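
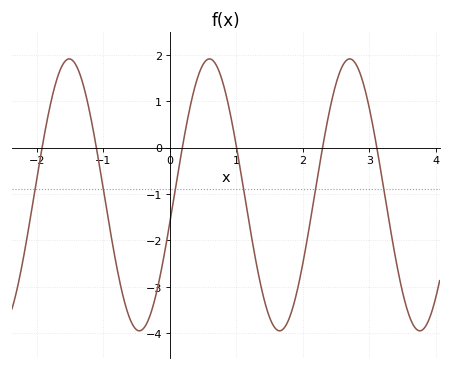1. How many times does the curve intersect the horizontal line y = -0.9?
6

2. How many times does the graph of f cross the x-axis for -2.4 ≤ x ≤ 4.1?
6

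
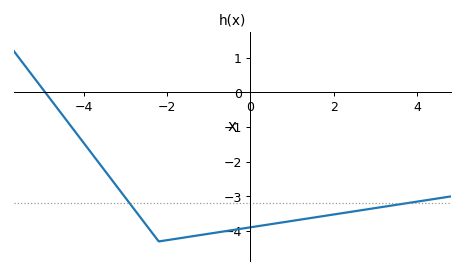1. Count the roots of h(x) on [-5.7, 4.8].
1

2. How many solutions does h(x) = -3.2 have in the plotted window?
2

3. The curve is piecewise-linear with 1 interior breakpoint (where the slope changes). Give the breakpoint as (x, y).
(-2.2, -4.3)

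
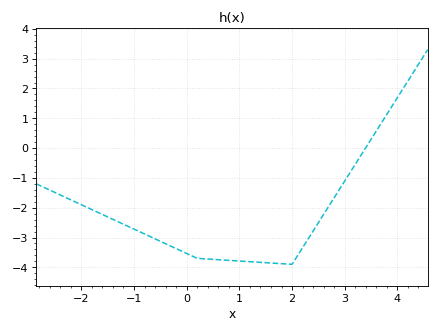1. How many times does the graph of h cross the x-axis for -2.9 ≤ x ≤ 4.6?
1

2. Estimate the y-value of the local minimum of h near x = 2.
-3.9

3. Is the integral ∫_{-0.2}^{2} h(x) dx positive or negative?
negative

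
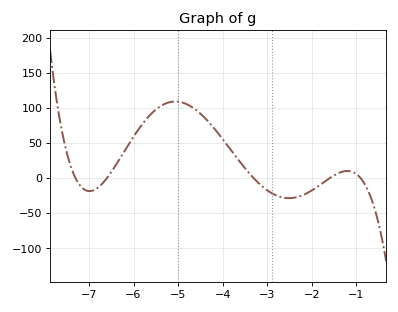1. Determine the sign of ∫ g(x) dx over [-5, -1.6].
positive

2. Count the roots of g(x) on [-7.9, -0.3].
5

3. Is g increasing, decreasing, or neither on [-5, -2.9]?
decreasing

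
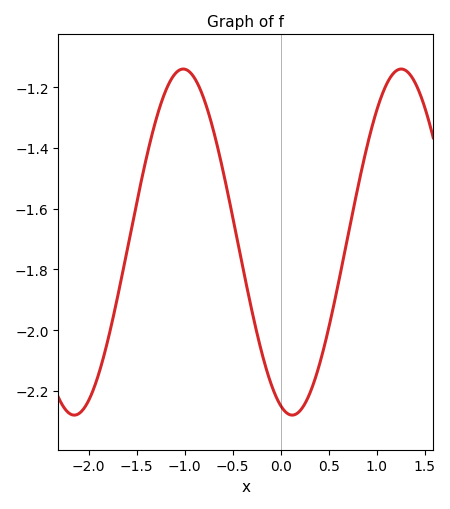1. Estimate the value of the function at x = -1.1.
-1.16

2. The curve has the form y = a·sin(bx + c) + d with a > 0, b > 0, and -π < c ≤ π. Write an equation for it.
y = 0.57sin(2.8x - 1.9) - 1.71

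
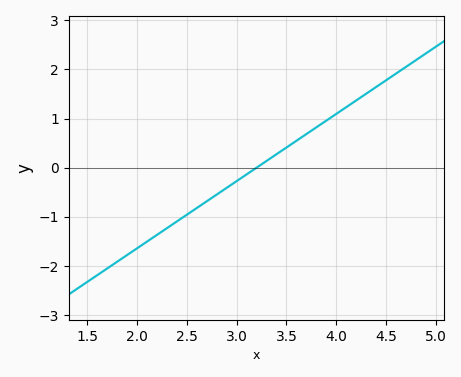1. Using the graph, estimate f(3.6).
0.5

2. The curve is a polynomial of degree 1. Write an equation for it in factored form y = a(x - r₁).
y = 1.37(x - 3.2)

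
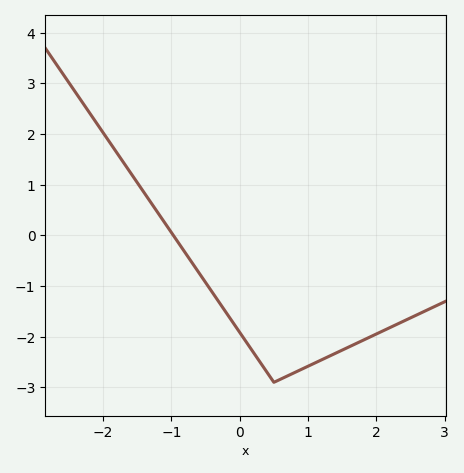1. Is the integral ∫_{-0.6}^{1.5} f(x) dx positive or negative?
negative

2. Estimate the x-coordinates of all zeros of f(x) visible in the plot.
-0.97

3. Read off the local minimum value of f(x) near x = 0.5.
-2.9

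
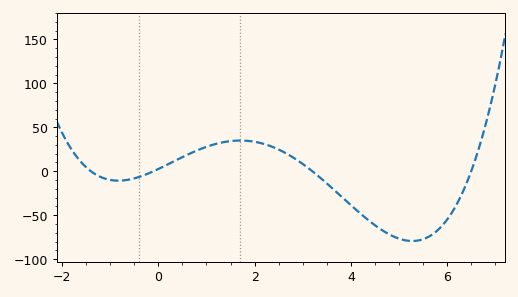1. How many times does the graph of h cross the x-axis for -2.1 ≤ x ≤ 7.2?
4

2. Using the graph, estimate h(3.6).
-20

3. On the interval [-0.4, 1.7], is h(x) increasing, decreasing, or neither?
increasing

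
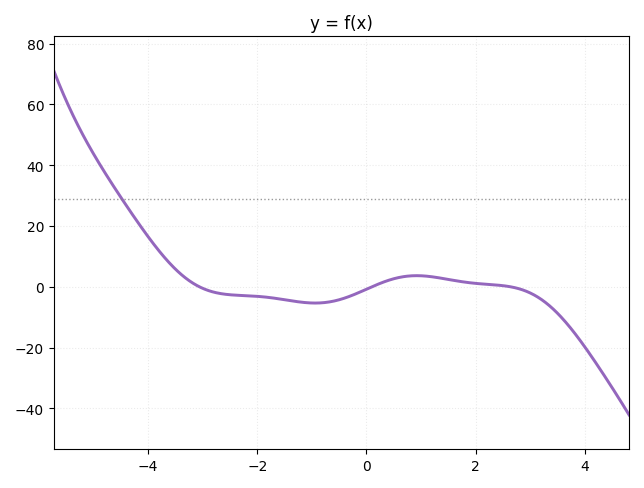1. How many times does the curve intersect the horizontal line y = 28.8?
1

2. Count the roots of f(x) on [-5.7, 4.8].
3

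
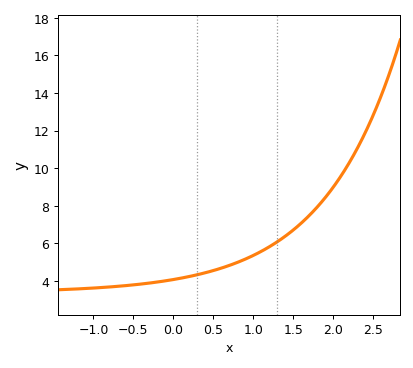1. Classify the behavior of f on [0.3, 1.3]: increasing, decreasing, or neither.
increasing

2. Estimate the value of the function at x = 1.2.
5.8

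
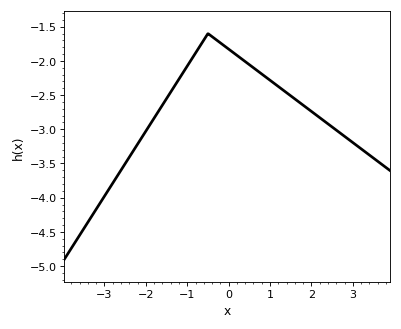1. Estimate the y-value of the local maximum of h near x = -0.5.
-1.6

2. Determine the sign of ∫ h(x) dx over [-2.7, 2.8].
negative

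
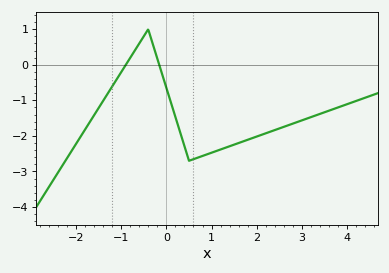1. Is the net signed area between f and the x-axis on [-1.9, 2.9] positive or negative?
negative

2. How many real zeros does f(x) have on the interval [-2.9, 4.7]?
2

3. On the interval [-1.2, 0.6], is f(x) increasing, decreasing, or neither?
neither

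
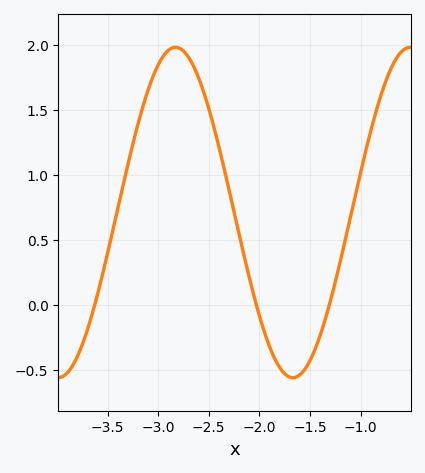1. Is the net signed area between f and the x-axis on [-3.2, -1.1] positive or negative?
positive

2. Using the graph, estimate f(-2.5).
1.5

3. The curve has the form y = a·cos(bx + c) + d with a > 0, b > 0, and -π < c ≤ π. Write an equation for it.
y = 1.27cos(2.7x + 1.4) + 0.71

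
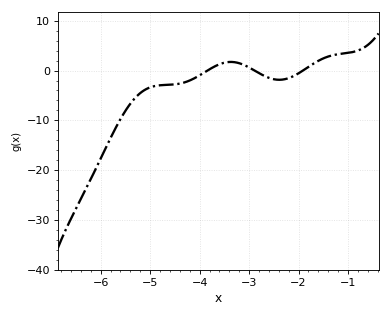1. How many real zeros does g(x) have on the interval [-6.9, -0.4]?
3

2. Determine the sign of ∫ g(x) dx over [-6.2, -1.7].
negative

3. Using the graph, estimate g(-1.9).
0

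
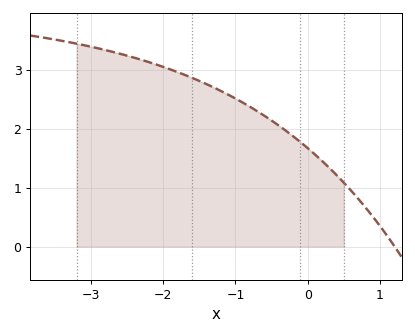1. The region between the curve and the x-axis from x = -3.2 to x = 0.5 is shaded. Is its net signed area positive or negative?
positive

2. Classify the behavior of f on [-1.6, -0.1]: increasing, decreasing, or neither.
decreasing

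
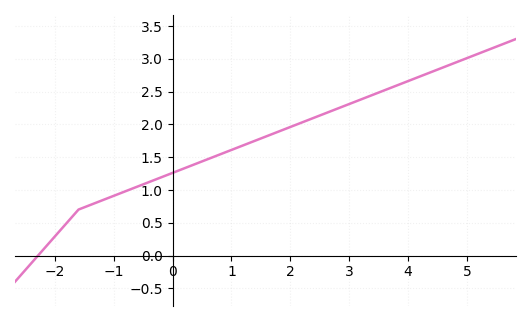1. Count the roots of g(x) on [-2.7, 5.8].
1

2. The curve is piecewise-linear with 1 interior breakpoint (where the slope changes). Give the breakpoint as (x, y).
(-1.6, 0.7)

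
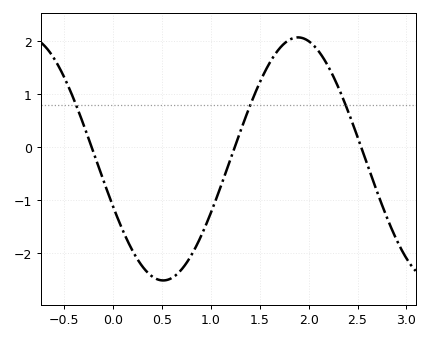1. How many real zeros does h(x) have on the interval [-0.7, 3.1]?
3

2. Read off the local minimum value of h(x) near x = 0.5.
-2.5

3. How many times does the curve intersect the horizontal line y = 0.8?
3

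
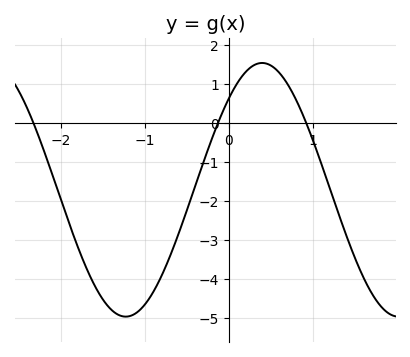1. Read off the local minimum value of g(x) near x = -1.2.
-5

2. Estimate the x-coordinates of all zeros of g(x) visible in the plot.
-2.3, -0.1, 0.9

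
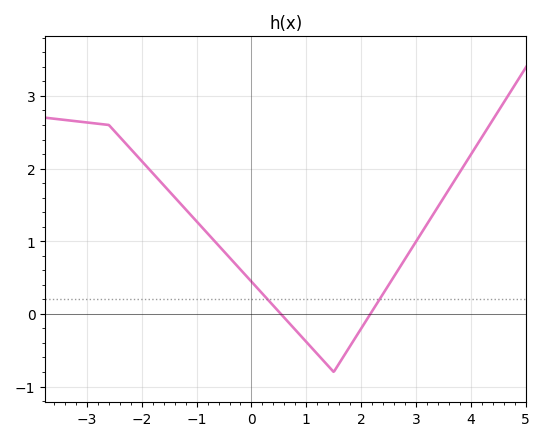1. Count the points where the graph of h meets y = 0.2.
2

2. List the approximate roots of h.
0.535, 2.17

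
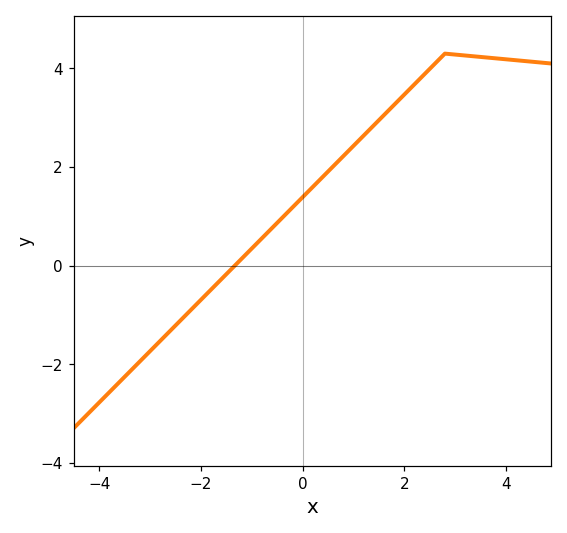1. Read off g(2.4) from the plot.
3.8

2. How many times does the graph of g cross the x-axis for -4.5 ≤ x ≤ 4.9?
1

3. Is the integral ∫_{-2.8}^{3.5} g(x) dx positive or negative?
positive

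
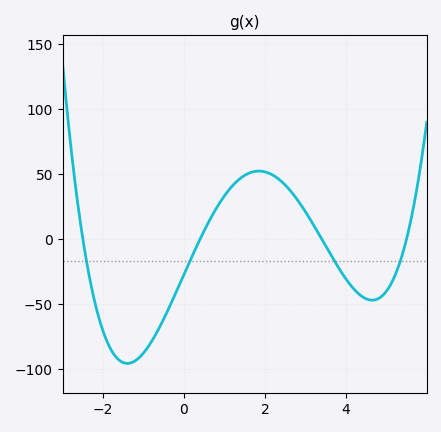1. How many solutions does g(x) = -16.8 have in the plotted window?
4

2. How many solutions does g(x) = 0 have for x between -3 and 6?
4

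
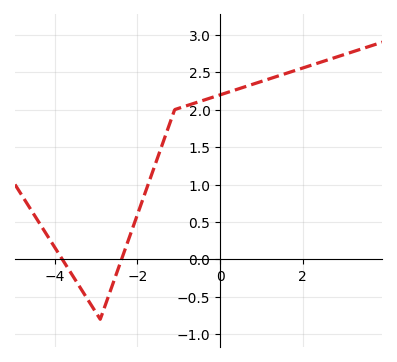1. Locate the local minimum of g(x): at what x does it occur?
-2.9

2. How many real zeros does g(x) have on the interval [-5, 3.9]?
2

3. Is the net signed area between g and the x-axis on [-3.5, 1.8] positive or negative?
positive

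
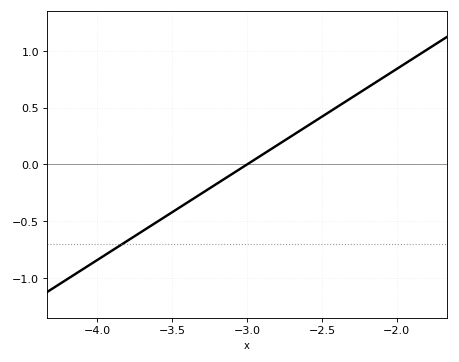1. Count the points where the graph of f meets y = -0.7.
1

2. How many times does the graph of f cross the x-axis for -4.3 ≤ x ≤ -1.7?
1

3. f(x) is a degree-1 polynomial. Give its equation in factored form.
y = 0.84(x + 3)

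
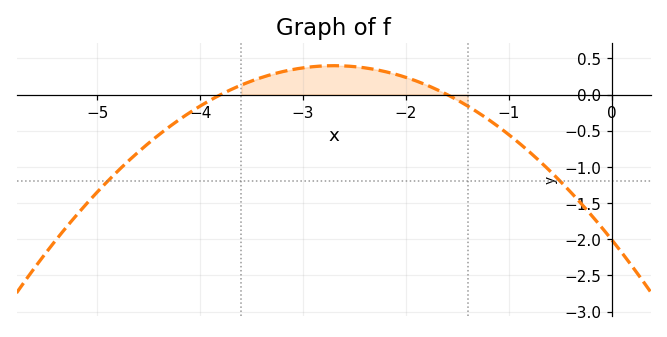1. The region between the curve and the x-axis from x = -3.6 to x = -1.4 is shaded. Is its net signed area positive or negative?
positive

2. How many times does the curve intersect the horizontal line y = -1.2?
2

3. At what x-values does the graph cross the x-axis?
-3.8, -1.6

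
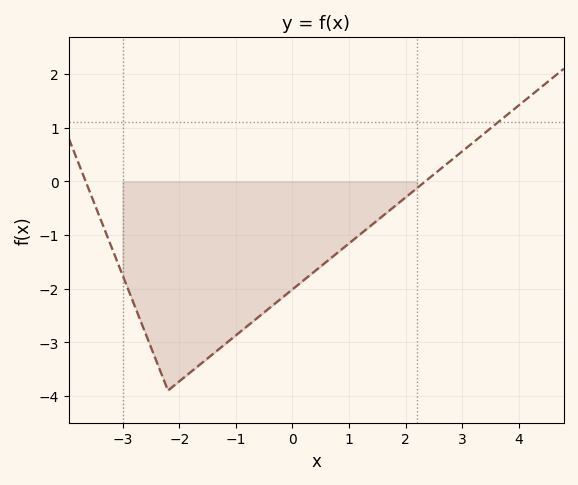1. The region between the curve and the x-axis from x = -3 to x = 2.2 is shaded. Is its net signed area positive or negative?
negative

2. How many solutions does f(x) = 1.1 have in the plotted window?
1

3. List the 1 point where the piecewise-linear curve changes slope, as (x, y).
(-2.2, -3.9)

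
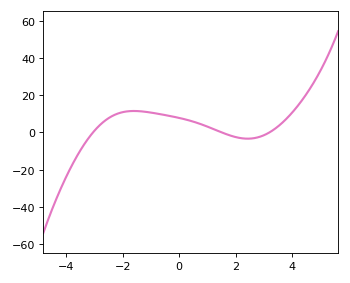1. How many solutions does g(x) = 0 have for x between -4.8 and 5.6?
3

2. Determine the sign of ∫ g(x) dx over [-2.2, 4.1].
positive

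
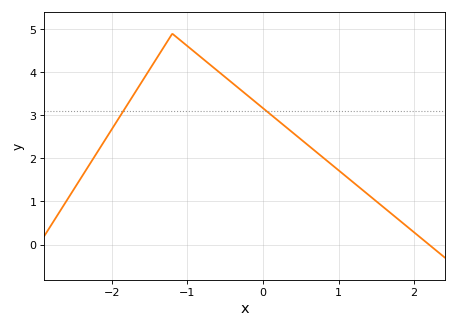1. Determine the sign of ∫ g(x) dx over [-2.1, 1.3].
positive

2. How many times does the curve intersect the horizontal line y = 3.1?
2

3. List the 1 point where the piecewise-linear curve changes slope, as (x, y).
(-1.2, 4.9)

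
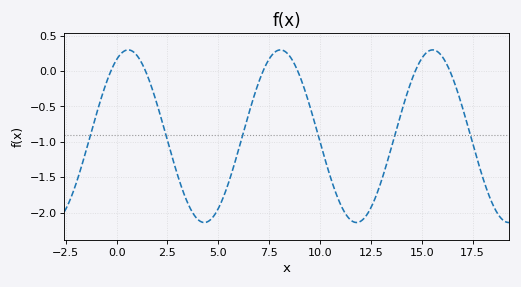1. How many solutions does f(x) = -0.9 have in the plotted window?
6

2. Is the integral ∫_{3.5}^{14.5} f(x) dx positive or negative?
negative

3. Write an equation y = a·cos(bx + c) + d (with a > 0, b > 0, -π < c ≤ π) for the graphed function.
y = 1.22cos(0.84x - 0.48) - 0.92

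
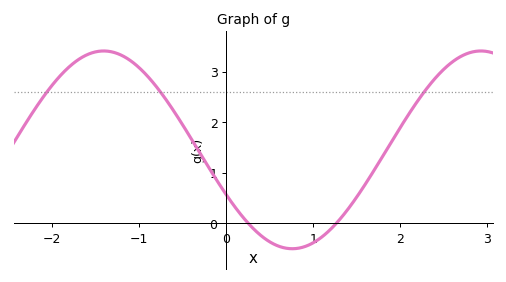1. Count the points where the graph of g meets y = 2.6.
3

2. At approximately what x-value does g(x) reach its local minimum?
0.8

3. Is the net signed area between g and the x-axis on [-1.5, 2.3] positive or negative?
positive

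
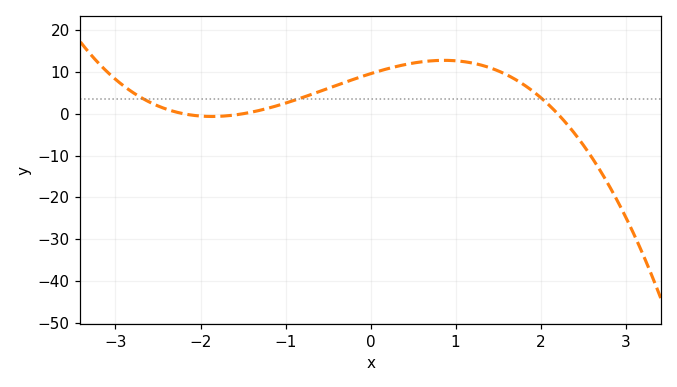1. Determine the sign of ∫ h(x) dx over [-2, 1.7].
positive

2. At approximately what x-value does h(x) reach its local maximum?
0.867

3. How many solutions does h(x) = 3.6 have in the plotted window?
3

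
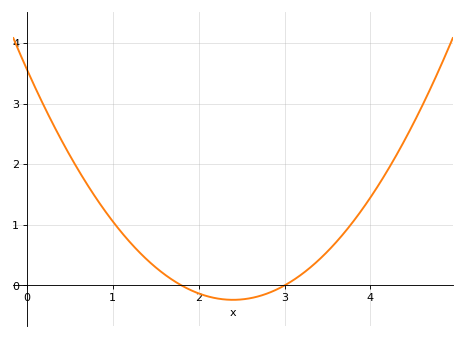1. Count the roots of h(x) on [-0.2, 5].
2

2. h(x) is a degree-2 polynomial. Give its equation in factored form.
y = 0.66(x - 1.8)(x - 3)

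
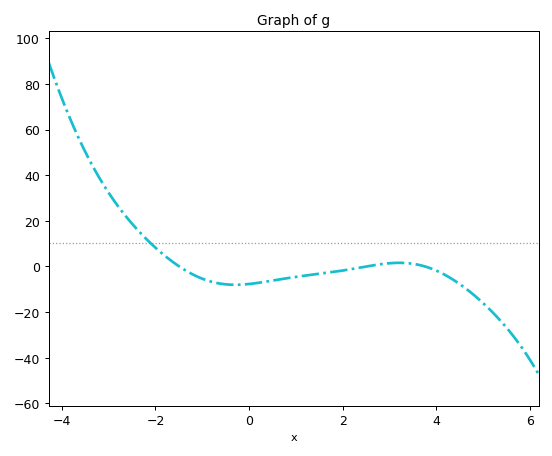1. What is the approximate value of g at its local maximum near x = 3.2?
2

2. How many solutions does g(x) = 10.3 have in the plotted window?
1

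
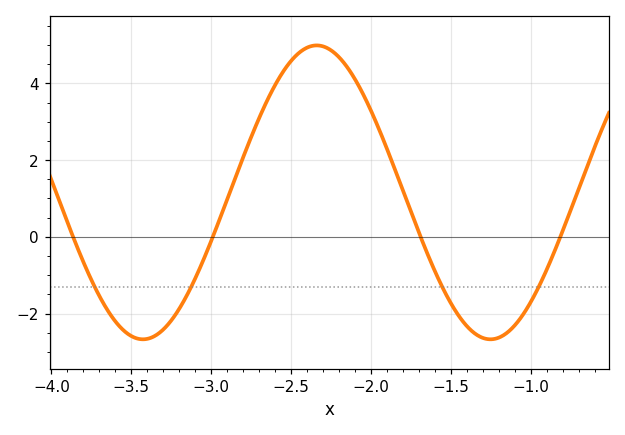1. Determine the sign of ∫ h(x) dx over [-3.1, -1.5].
positive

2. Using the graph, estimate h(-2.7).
3.1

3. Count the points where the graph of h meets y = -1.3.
4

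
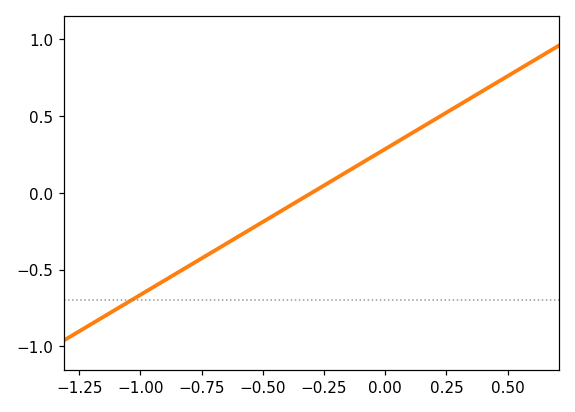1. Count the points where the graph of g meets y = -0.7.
1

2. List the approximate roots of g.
-0.3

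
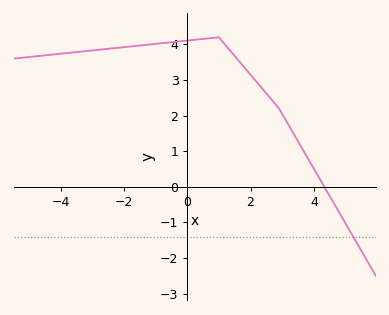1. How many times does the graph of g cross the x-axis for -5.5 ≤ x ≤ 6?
1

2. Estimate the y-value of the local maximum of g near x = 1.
4.2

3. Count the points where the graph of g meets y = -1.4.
1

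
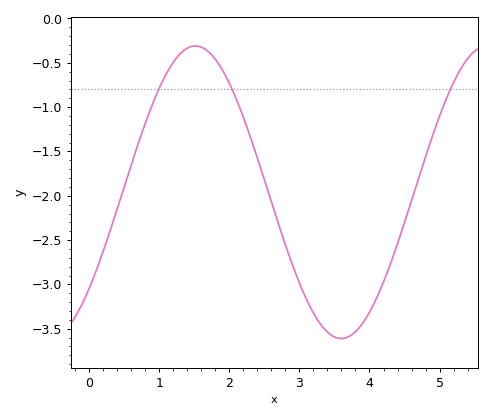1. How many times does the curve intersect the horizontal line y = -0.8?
3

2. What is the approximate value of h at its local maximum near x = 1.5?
-0.31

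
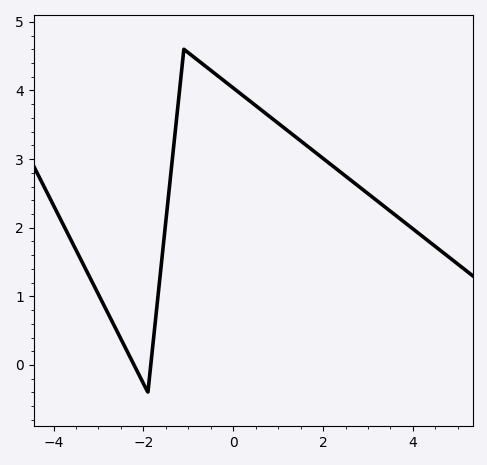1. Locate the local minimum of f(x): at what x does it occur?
-2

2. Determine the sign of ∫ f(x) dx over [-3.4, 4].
positive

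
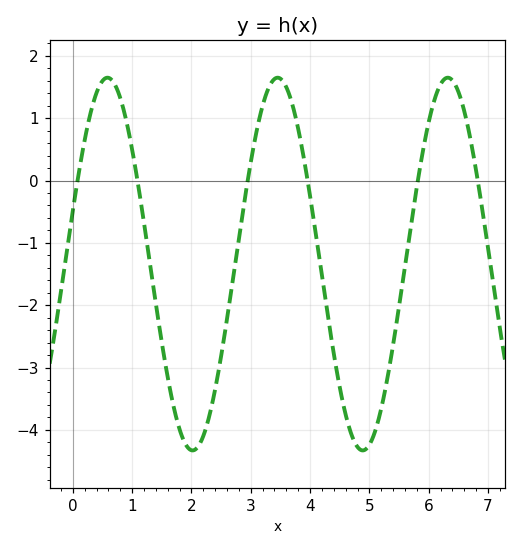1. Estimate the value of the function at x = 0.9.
1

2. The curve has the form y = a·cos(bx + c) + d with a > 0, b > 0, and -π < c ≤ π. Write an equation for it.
y = 2.99cos(2.2x - 1.3) - 1.34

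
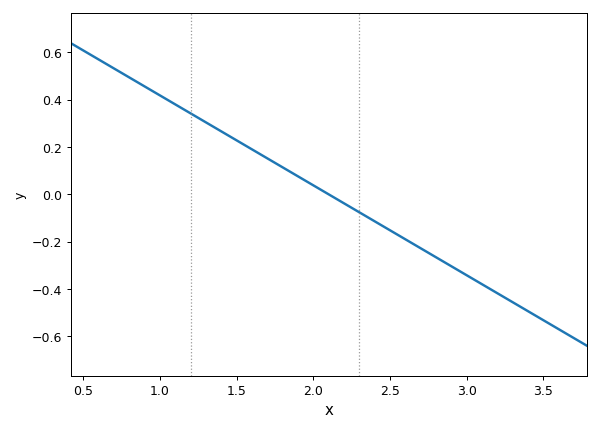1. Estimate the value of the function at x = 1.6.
0.18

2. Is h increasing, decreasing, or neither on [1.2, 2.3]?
decreasing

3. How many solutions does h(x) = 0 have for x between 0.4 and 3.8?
1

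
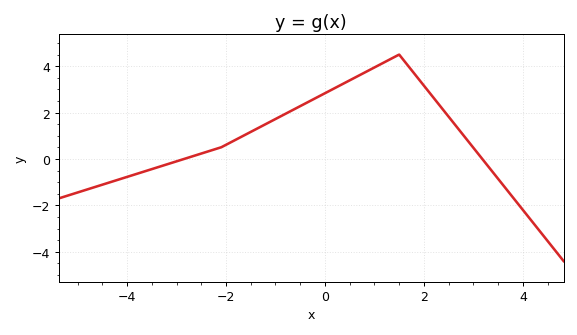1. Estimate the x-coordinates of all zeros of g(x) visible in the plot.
-2.85, 3.18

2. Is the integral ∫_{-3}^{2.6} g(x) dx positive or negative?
positive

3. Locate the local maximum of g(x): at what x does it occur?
1.5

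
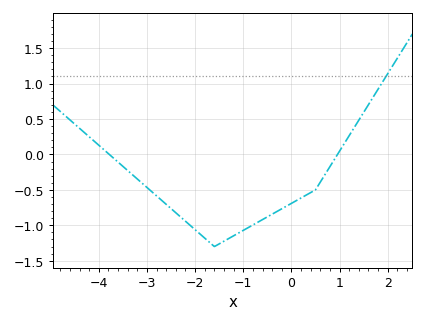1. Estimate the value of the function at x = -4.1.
0.189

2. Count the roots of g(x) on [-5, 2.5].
2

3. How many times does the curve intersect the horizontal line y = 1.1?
1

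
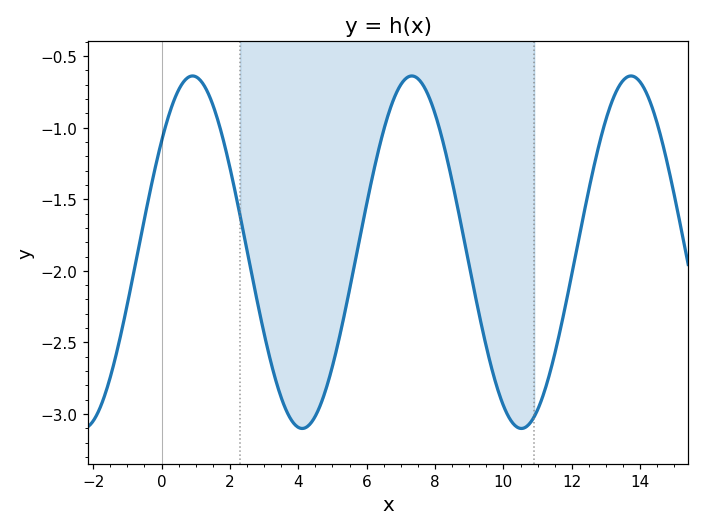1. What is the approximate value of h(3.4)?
-2.81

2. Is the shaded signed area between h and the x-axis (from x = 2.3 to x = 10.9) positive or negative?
negative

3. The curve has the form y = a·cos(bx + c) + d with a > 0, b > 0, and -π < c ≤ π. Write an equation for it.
y = 1.23cos(0.98x - 0.89) - 1.87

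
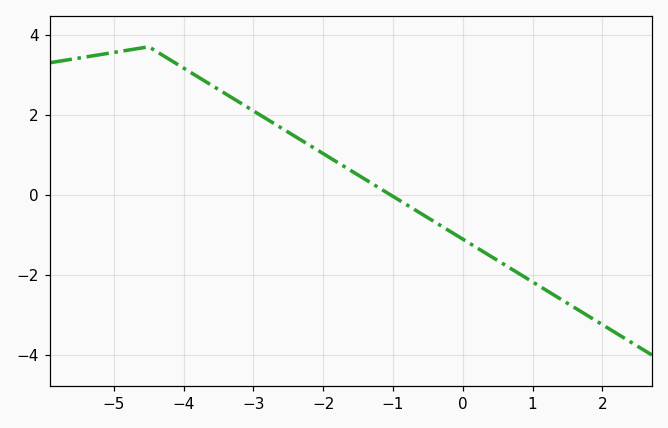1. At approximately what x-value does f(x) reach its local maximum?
-4.6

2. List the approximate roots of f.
-1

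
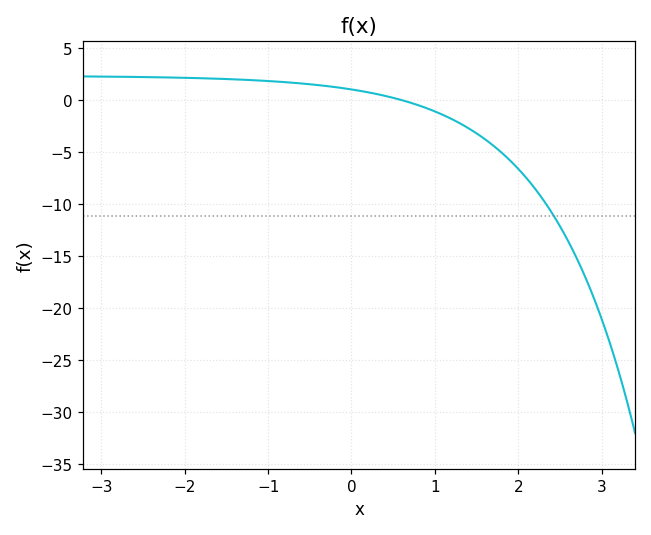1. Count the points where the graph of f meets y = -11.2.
1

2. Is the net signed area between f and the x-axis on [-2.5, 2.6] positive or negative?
negative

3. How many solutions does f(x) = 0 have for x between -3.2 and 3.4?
1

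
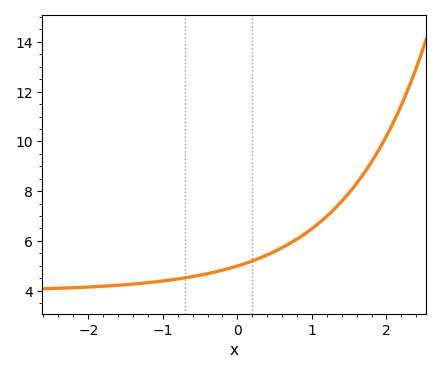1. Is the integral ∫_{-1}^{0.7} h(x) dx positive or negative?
positive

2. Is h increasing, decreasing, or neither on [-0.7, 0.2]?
increasing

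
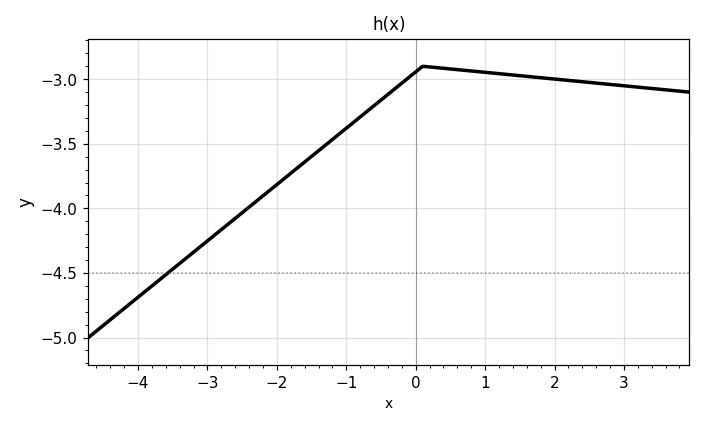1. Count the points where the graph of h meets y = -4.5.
1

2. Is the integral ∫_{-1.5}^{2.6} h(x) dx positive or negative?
negative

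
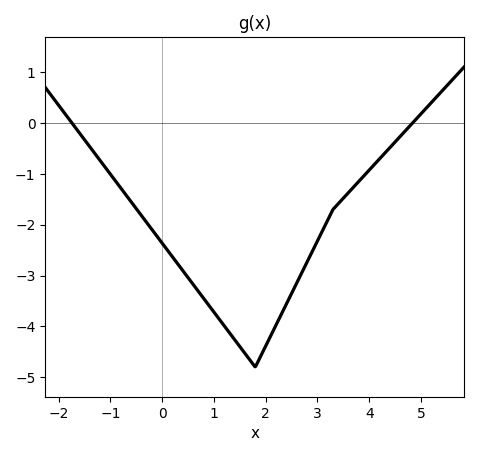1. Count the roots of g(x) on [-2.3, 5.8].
2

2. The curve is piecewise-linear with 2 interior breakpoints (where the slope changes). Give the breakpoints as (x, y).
(1.8, -4.8); (3.3, -1.7)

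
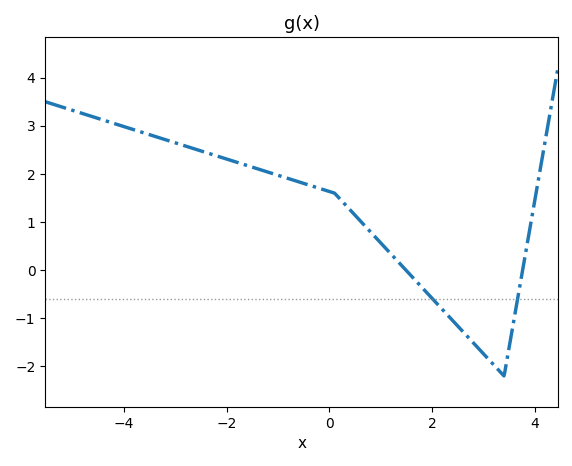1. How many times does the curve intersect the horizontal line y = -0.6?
2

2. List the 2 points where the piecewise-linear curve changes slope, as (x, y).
(0.1, 1.6); (3.4, -2.2)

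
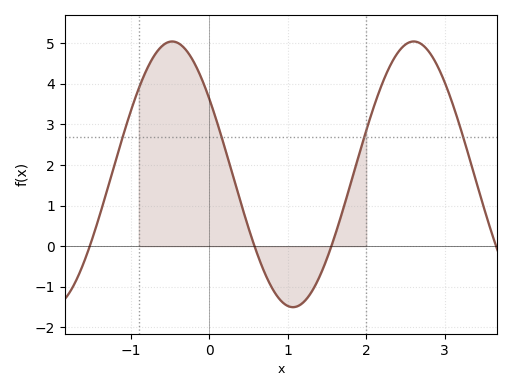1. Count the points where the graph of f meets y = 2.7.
4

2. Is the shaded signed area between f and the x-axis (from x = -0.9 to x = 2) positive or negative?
positive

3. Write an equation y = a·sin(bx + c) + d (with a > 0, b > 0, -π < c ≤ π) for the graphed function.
y = 3.27sin(2.04x + 2.54) + 1.77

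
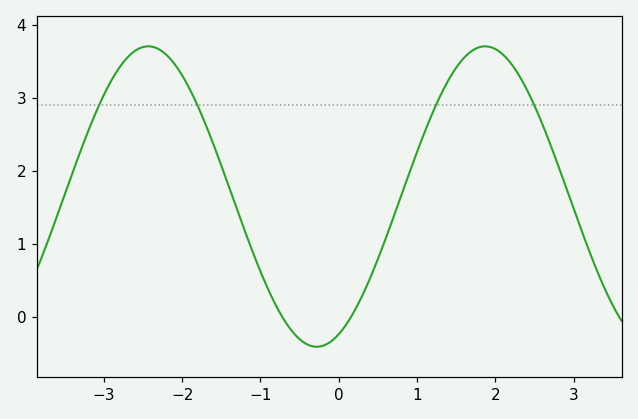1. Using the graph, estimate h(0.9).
2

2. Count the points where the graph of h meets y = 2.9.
4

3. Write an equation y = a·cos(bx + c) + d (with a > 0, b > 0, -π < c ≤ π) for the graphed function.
y = 2.06cos(1.5x - 2.7) + 1.65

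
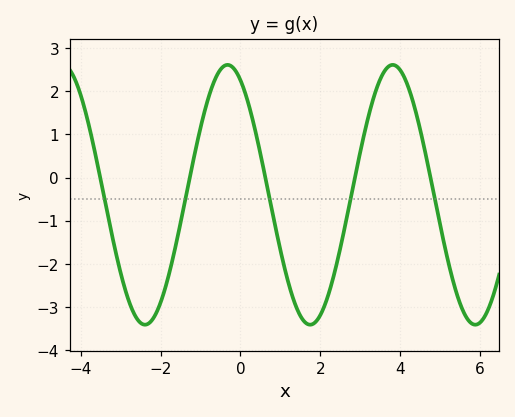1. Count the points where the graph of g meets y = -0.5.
5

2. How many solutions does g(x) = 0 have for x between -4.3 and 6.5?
5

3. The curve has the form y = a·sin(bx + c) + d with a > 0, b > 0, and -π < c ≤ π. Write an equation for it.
y = 3.01sin(1.52x + 2.06) - 0.4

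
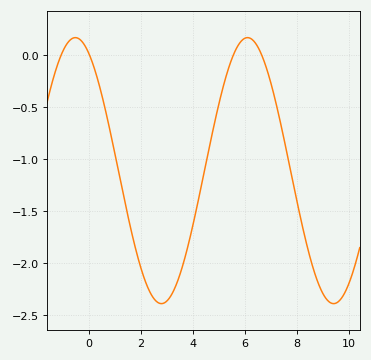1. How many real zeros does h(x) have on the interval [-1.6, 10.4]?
4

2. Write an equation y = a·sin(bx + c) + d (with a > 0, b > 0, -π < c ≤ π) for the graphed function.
y = 1.28sin(0.95x + 2.1) - 1.11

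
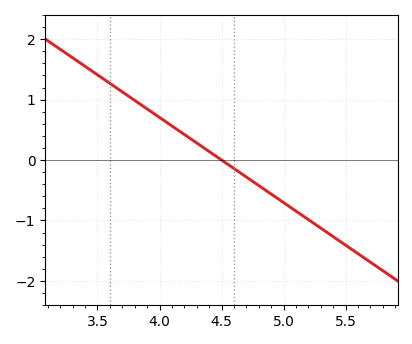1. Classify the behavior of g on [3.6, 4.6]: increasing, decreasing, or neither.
decreasing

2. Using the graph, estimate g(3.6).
1.3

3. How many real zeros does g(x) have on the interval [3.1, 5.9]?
1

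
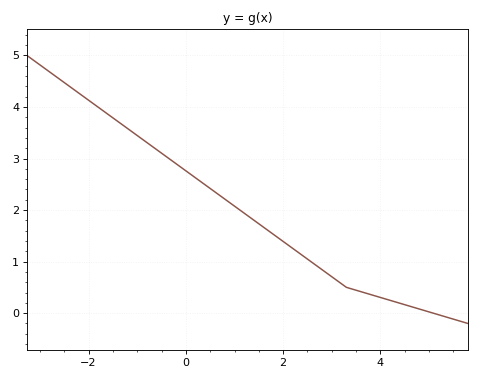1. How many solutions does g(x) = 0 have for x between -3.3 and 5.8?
1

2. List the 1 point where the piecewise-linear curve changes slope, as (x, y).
(3.3, 0.5)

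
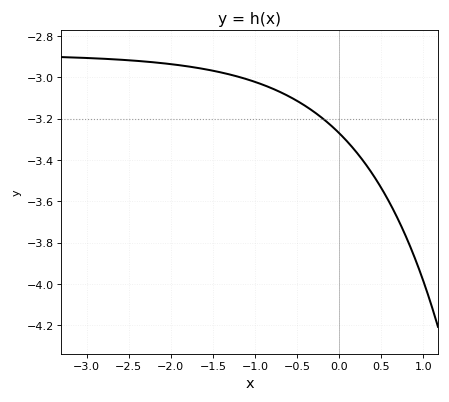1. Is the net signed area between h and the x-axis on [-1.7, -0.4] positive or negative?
negative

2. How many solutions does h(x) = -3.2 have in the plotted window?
1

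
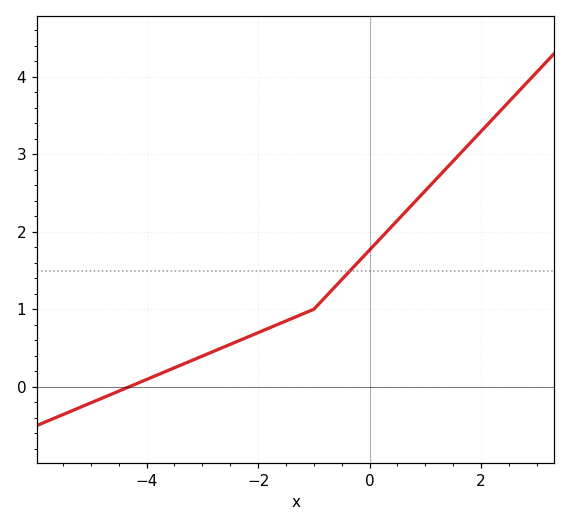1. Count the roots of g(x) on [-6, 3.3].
1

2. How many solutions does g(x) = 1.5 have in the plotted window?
1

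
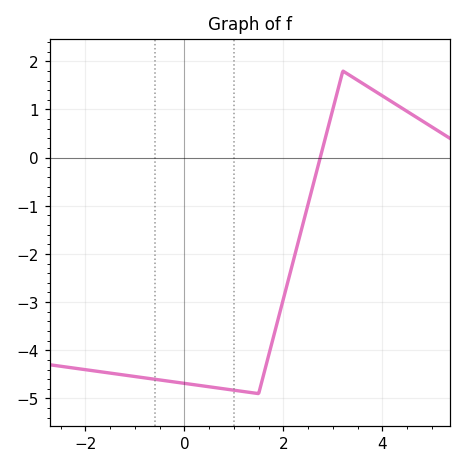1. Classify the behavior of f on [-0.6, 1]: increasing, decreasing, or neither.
decreasing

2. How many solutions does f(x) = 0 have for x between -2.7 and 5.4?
1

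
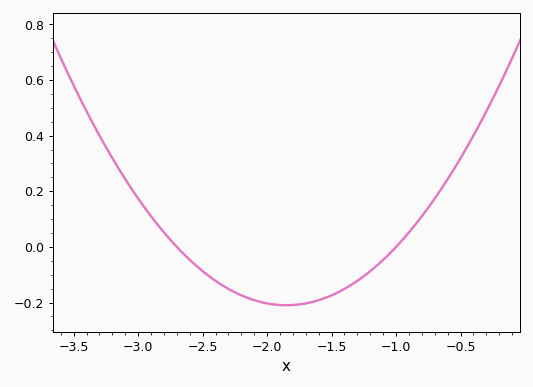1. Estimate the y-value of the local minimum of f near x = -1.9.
-0.21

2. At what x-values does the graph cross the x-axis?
-2.7, -1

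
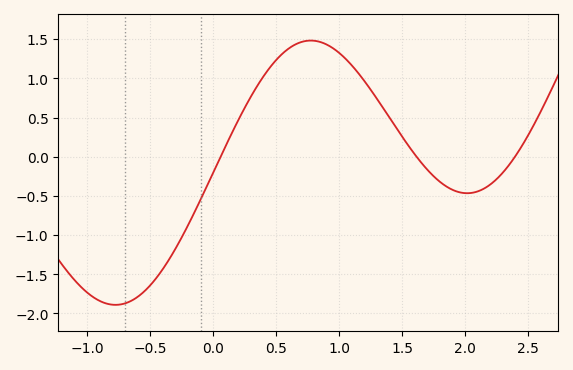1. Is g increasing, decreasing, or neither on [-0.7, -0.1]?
increasing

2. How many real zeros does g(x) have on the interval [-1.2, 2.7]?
3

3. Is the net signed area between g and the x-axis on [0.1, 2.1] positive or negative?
positive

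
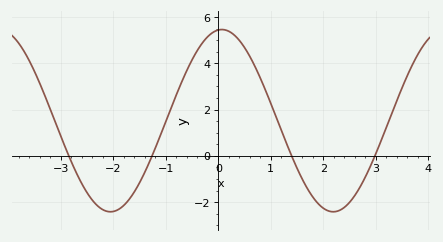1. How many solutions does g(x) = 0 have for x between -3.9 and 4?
4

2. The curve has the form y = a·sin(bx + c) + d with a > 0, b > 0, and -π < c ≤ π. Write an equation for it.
y = 3.94sin(1.48x + 1.47) + 1.52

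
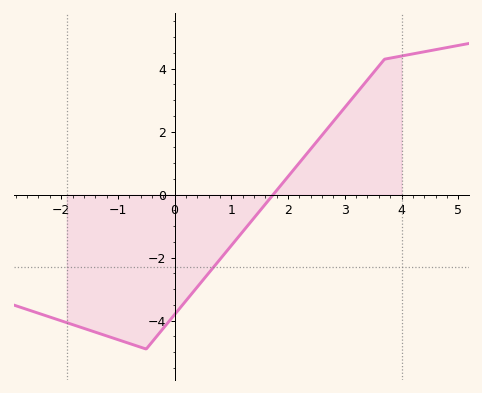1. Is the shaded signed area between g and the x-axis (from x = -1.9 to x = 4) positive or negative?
negative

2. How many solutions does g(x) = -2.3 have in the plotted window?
1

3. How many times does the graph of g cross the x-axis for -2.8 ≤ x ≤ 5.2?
1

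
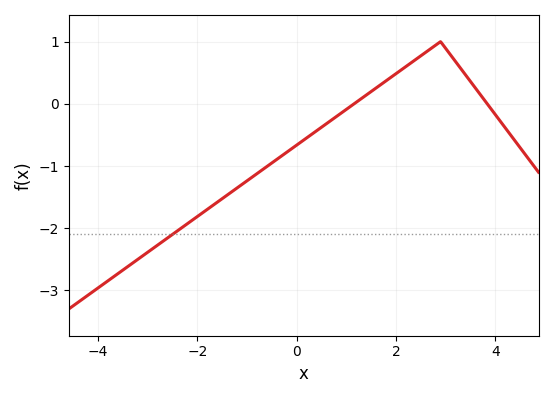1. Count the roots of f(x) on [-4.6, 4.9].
2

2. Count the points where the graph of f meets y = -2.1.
1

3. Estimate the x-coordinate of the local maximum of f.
2.8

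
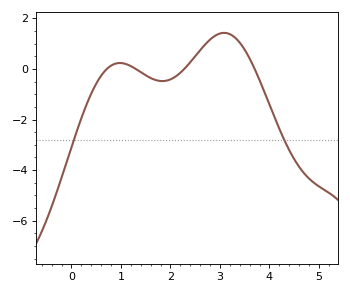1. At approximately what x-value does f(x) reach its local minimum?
1.8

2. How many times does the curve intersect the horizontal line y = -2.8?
2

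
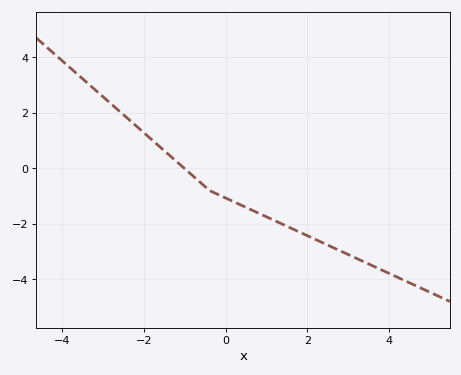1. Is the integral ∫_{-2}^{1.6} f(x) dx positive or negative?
negative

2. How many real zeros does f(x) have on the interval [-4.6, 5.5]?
1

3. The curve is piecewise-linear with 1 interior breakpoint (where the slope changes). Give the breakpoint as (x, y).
(-0.4, -0.8)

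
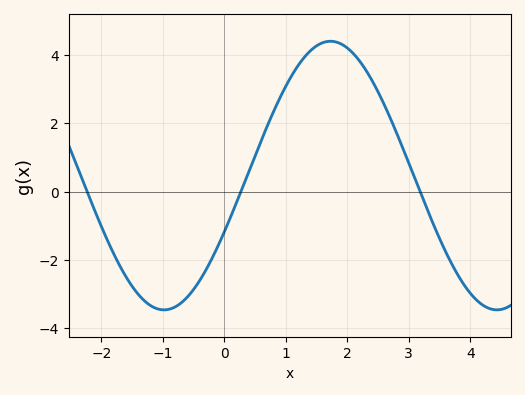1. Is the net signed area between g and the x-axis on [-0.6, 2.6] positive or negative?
positive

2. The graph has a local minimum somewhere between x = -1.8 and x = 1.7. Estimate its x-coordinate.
-0.98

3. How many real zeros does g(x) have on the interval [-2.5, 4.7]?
3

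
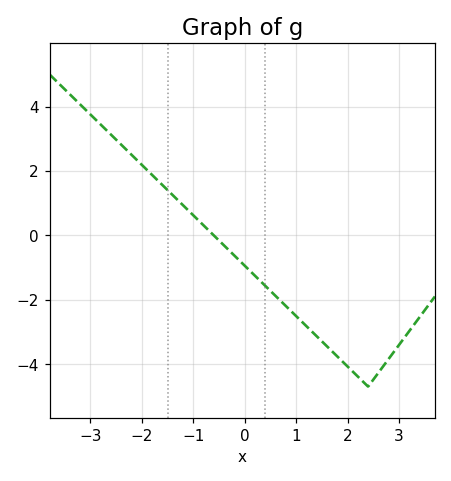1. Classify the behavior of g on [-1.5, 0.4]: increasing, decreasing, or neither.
decreasing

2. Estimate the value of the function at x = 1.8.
-3.76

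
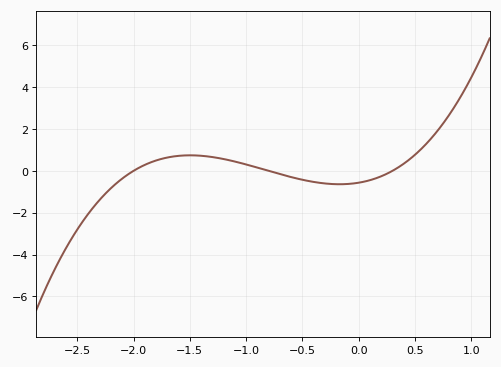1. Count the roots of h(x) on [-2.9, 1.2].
3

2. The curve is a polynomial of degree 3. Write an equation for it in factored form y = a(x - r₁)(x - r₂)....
y = 1.18(x + 2)(x + 0.8)(x - 0.3)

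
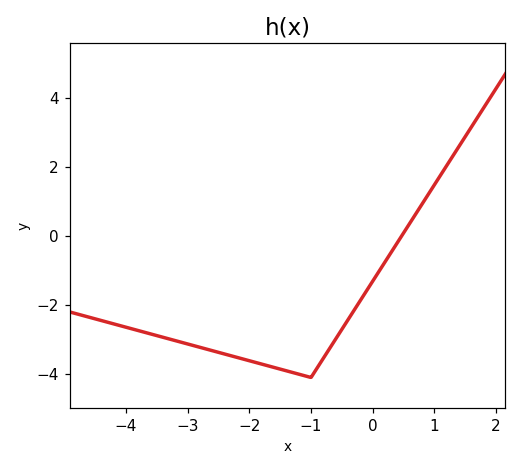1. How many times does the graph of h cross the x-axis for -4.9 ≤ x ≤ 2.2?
1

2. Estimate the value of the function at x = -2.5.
-3.4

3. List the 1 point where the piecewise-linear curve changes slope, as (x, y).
(-1, -4.1)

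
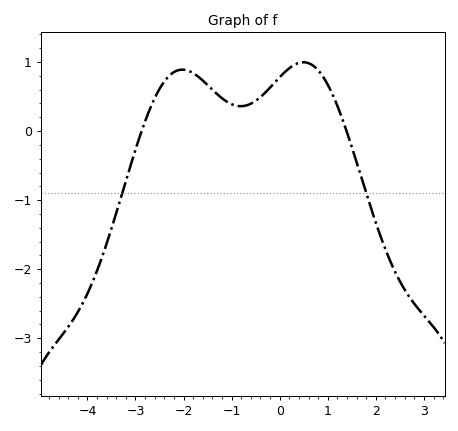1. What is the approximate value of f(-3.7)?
-1.83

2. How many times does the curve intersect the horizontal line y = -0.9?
2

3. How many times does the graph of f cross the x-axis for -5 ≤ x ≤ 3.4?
2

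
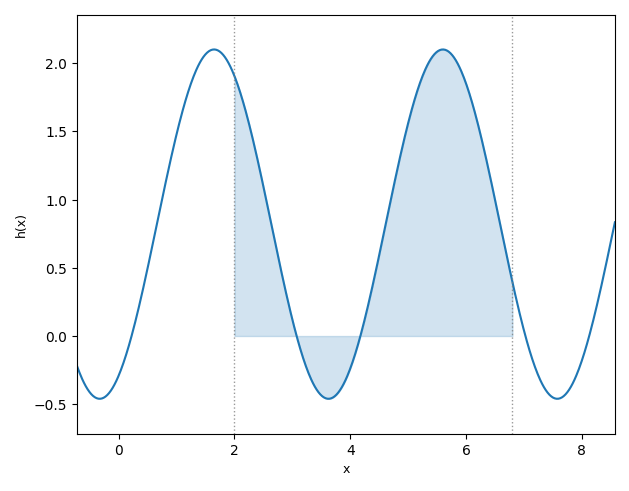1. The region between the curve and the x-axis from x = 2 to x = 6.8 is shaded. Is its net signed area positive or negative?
positive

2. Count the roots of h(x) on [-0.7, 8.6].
5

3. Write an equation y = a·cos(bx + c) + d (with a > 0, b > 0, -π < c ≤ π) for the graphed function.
y = 1.28cos(1.6x - 2.6) + 0.82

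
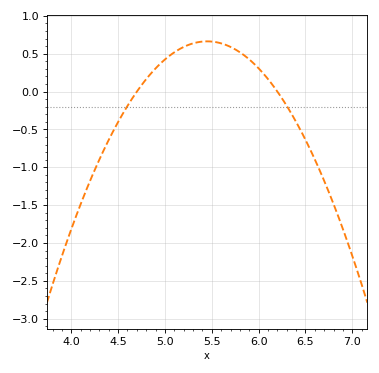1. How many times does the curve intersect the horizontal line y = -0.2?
2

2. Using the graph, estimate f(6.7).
-1.2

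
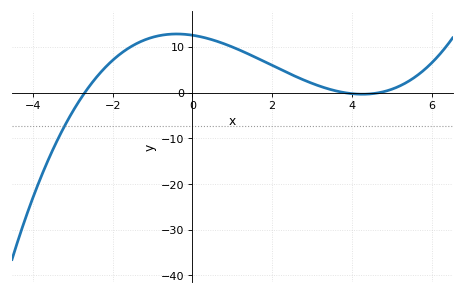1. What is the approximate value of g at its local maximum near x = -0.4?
13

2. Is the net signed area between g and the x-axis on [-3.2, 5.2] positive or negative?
positive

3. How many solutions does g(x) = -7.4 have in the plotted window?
1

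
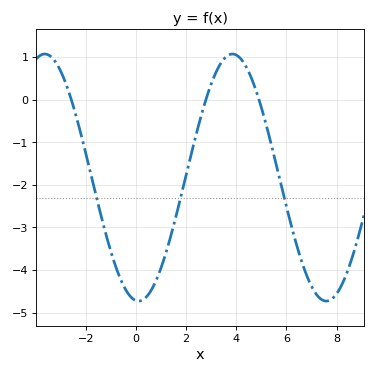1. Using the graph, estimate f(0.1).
-4.7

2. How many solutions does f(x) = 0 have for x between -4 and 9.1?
3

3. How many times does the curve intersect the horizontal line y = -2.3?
3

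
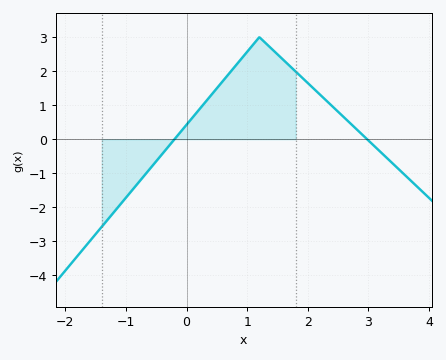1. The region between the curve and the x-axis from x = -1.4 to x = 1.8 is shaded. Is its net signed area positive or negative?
positive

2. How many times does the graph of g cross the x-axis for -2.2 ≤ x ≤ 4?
2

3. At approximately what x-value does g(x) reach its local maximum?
1.2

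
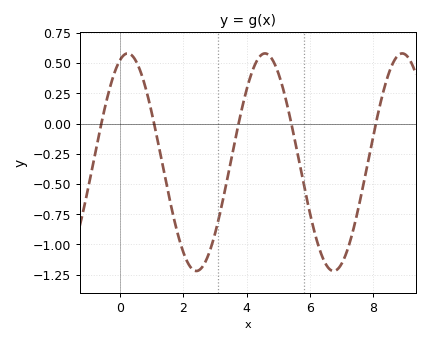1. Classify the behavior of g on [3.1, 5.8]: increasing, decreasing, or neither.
neither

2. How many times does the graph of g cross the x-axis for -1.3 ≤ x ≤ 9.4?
5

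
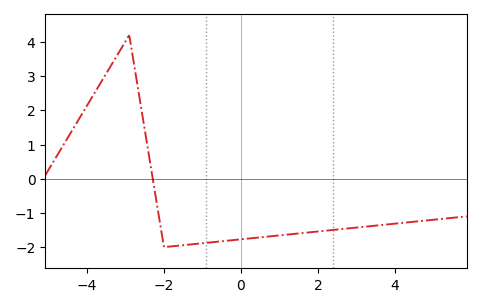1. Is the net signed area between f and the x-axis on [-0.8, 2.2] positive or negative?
negative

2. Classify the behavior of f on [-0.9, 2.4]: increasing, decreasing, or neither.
increasing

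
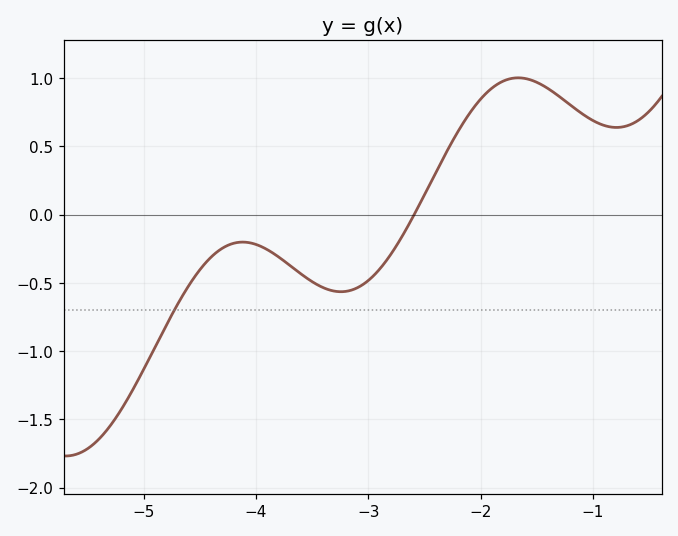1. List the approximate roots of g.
-2.6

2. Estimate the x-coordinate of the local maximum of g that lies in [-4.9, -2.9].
-4.1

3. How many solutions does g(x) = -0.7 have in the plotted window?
1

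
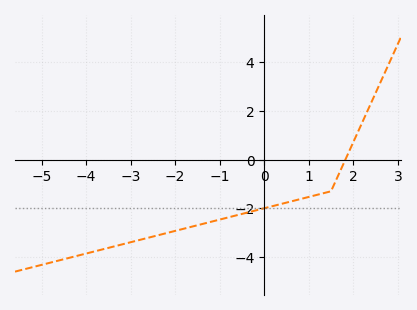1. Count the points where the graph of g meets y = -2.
1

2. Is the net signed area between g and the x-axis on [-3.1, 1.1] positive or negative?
negative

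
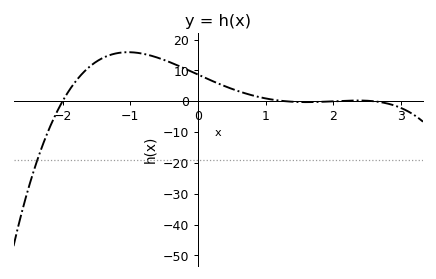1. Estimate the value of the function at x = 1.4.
-0.157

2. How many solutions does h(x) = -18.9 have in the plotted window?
1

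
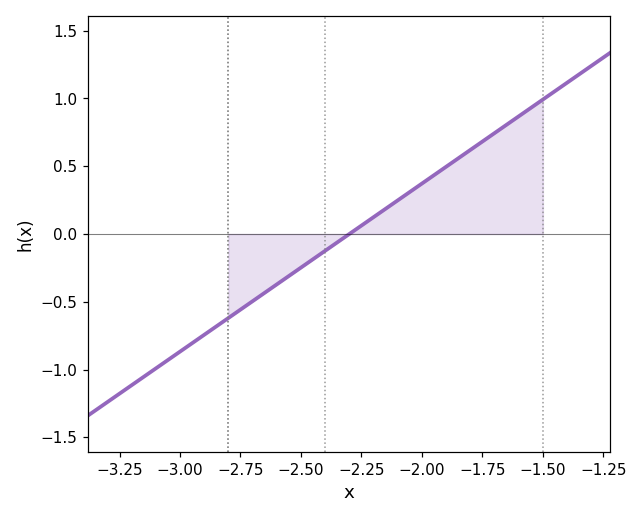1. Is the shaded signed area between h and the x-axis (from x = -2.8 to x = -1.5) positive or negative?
positive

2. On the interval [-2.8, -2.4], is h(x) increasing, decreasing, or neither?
increasing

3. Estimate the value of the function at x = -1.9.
0.5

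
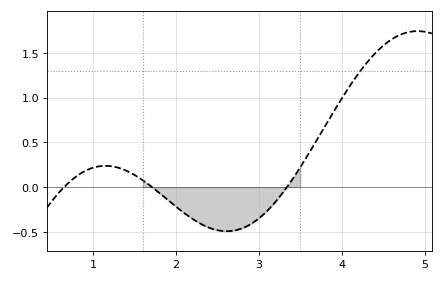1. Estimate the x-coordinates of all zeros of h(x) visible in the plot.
0.651, 1.71, 3.34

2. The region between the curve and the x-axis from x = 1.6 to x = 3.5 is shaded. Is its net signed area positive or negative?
negative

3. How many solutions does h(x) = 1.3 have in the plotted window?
1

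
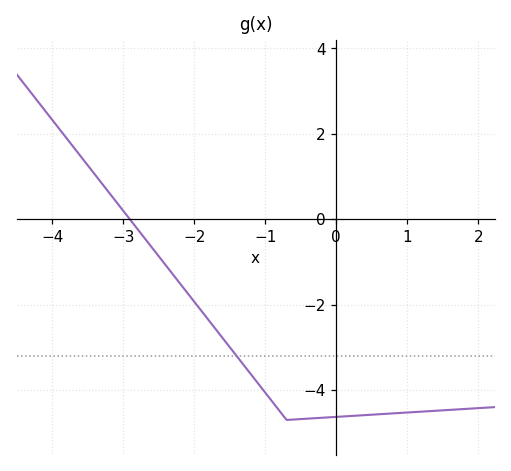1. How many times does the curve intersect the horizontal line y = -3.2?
1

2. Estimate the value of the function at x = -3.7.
1.6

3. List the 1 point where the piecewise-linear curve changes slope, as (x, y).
(-0.7, -4.7)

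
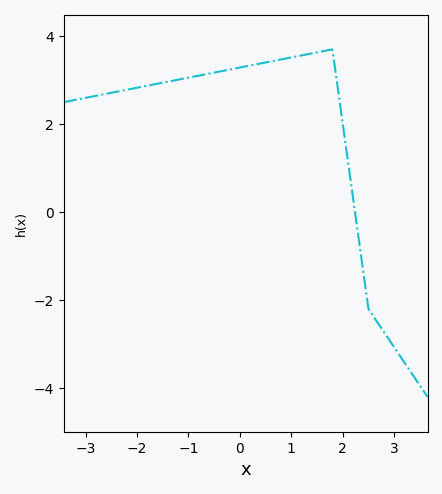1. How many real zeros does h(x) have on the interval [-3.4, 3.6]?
1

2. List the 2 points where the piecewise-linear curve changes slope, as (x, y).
(1.8, 3.7); (2.5, -2.2)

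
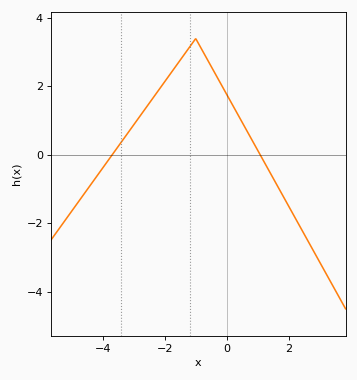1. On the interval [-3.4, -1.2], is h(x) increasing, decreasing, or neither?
increasing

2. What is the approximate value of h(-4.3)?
-0.8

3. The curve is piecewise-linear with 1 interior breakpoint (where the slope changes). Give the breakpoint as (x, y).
(-1, 3.4)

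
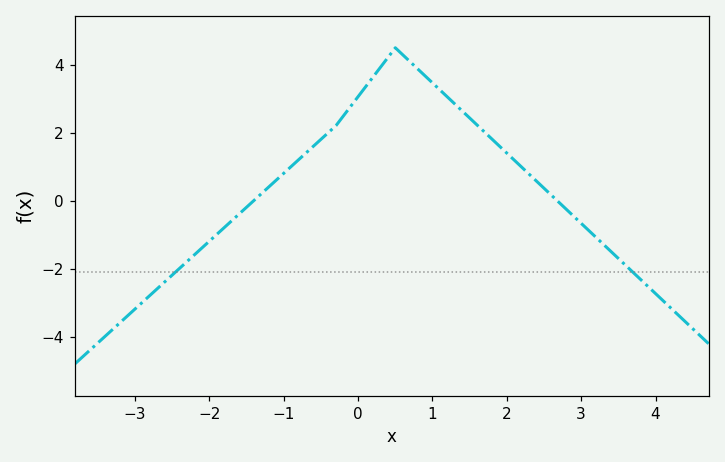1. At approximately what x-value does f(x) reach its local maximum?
0.502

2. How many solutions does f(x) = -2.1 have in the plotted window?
2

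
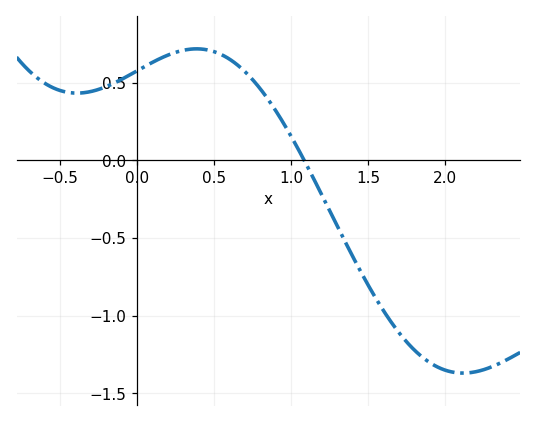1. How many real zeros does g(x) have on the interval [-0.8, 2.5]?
1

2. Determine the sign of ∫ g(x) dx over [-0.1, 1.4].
positive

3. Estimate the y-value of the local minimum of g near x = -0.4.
0.434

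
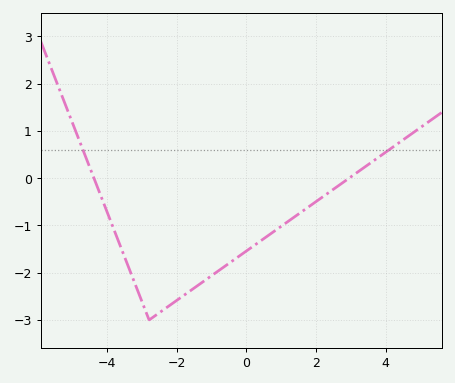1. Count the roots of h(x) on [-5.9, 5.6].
2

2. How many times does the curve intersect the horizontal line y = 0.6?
2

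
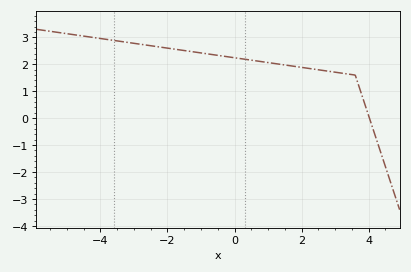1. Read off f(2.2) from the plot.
1.85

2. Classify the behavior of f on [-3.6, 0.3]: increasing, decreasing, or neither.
decreasing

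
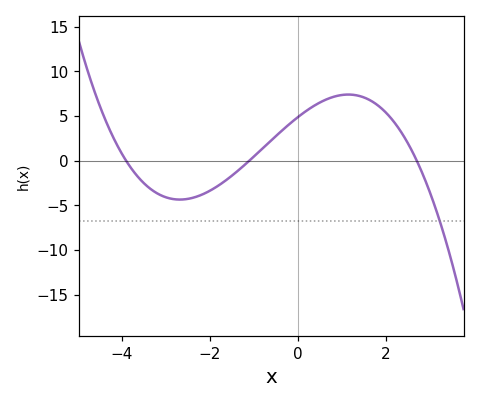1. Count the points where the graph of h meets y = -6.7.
1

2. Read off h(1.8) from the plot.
6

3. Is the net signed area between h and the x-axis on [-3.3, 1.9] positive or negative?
positive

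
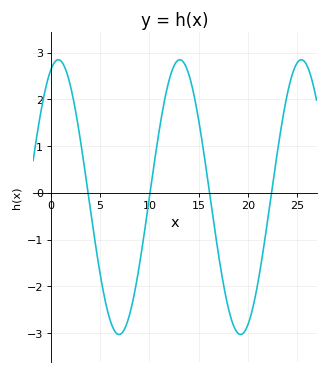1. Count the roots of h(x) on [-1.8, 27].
4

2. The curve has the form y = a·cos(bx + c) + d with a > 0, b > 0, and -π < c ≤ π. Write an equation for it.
y = 2.94cos(0.51x - 0.392) - 0.09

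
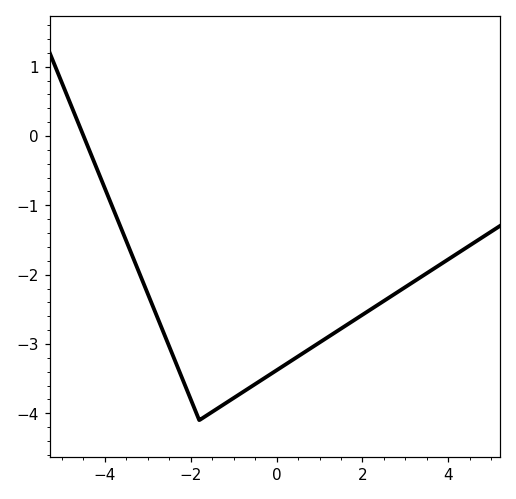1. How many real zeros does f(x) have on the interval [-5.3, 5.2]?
1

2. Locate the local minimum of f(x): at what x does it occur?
-1.8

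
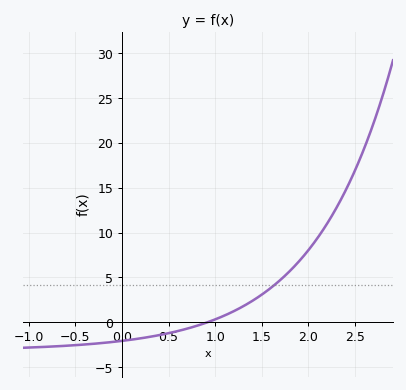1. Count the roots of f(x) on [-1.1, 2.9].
1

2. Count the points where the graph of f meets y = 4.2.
1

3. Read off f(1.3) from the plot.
1.78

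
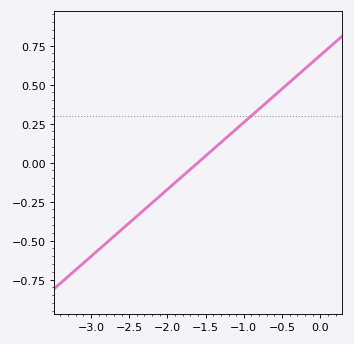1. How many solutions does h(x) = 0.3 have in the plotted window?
1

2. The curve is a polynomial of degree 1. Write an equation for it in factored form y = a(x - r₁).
y = 0.43(x + 1.6)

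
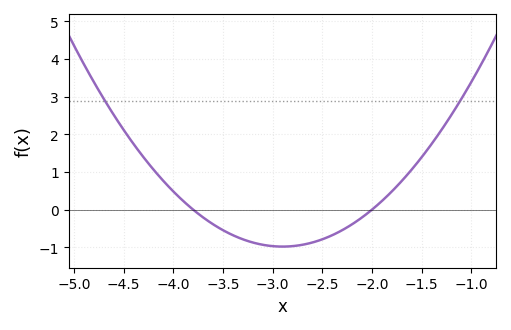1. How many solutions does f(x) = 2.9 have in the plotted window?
2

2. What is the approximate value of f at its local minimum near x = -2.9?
-1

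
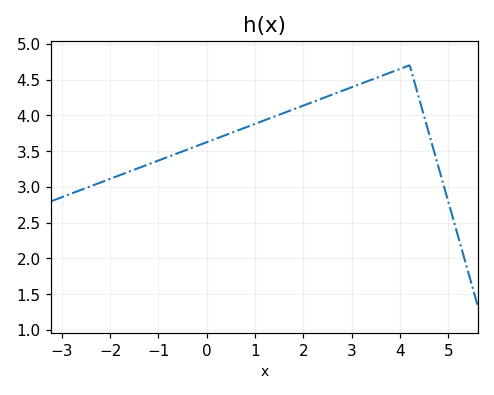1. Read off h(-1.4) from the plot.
3.27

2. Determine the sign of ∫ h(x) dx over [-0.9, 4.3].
positive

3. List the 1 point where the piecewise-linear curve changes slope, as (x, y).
(4.2, 4.7)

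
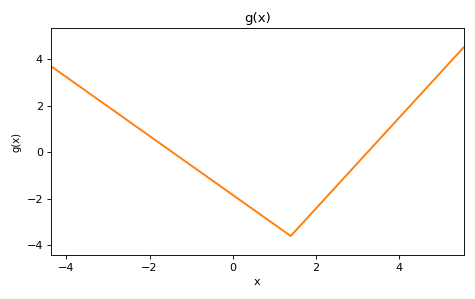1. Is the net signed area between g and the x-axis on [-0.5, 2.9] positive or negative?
negative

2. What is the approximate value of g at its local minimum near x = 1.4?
-3.6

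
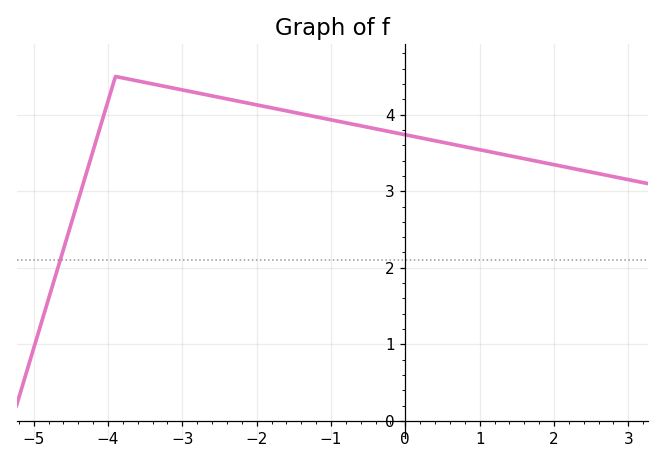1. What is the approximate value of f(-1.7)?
4.1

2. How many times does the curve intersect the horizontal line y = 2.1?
1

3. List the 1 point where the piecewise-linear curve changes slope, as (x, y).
(-3.9, 4.5)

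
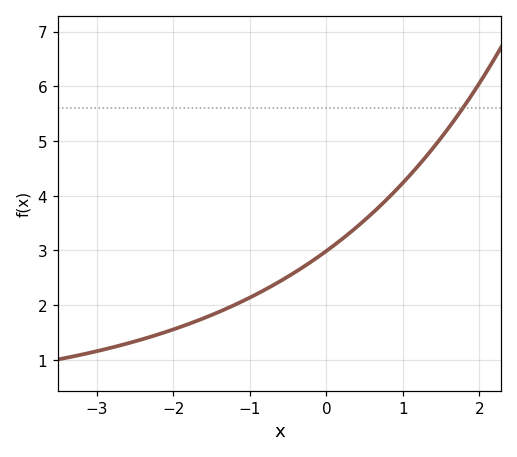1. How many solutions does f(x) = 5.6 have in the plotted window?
1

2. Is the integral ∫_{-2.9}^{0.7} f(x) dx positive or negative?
positive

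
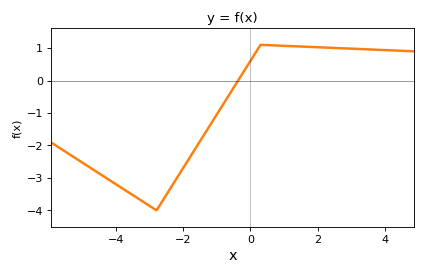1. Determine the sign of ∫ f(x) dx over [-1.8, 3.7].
positive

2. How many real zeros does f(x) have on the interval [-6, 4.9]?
1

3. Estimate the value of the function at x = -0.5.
-0.216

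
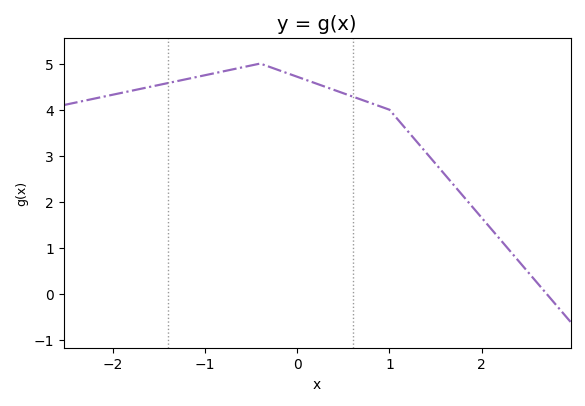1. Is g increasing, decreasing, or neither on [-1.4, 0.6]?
neither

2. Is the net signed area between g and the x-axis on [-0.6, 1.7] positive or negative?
positive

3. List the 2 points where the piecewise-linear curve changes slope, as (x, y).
(-0.4, 5); (1, 4)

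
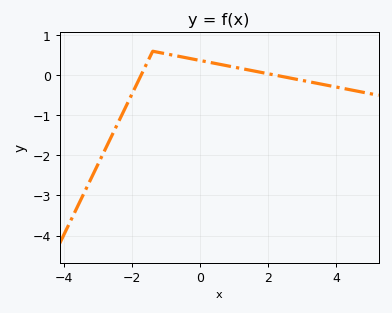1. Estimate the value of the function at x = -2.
-0.5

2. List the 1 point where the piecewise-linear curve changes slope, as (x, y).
(-1.4, 0.6)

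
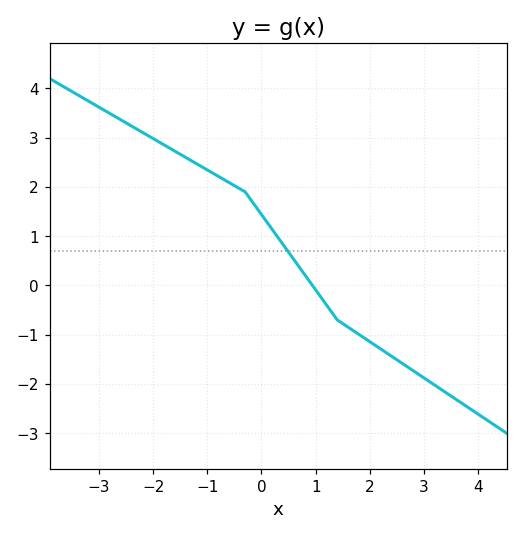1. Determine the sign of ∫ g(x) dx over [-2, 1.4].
positive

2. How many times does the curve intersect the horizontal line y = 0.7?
1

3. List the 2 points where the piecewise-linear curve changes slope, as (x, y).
(-0.3, 1.9); (1.4, -0.7)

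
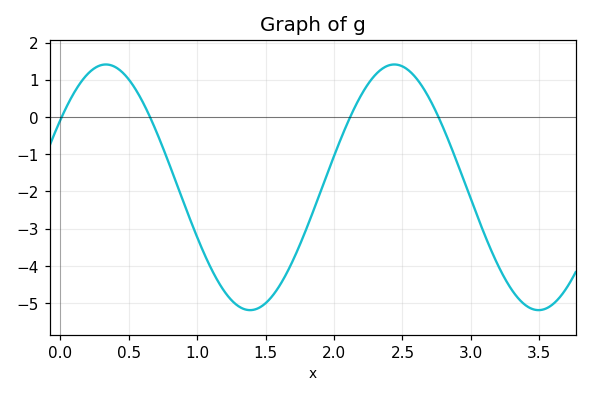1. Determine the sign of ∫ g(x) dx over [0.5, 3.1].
negative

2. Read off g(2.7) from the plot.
0.5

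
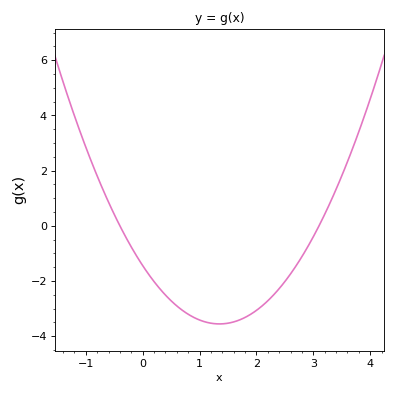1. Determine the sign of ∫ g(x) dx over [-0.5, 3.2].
negative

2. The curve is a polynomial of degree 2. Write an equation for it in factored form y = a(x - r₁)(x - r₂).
y = 1.16(x + 0.4)(x - 3.1)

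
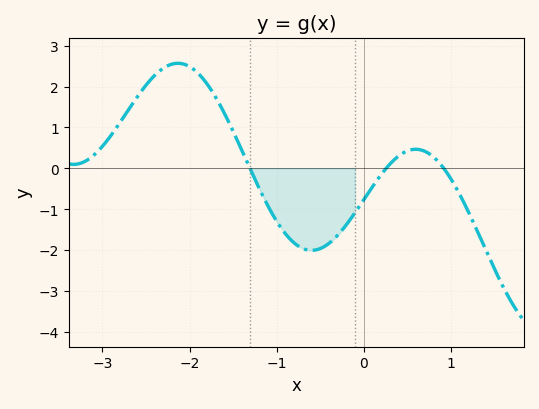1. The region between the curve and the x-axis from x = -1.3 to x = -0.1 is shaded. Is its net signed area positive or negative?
negative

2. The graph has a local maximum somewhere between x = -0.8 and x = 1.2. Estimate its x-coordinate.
0.597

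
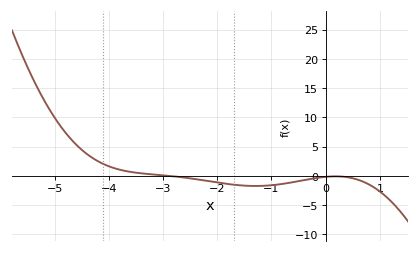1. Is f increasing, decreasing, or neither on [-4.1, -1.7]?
decreasing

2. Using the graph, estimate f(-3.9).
1.5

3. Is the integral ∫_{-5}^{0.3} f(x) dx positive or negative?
positive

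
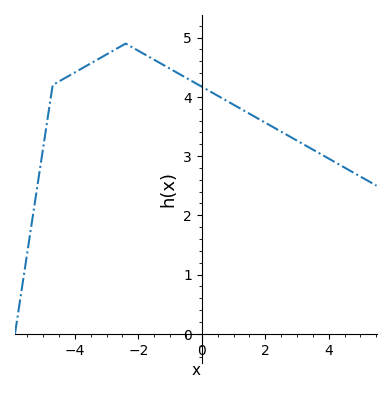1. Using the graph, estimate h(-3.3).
4.6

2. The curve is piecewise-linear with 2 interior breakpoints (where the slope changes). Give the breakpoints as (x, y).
(-4.7, 4.2); (-2.4, 4.9)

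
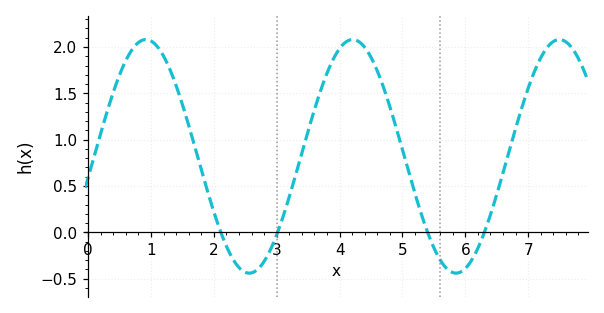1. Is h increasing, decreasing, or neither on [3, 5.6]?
neither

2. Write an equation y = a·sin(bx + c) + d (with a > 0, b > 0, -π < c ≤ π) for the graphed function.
y = 1.26sin(1.91x - 0.182) + 0.82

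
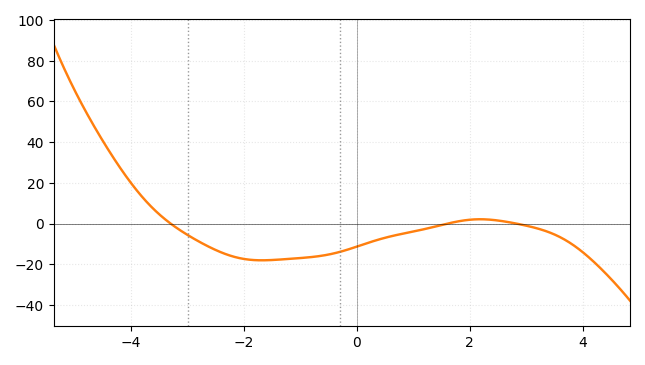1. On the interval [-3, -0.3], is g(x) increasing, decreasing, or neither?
neither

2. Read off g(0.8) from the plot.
-5.06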